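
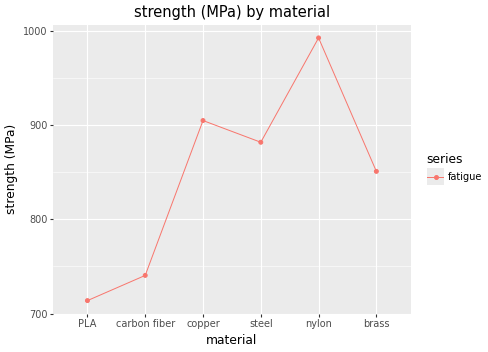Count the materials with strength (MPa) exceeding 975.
Above 975: nylon.

1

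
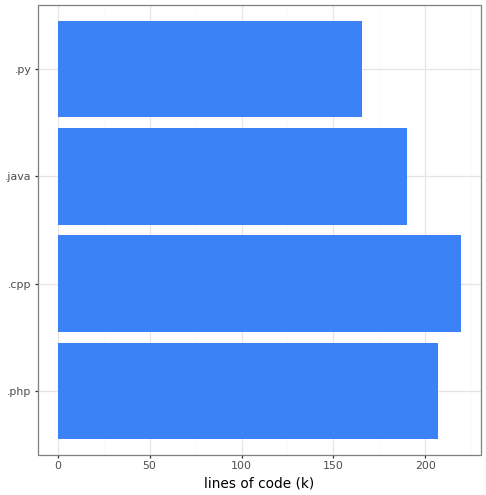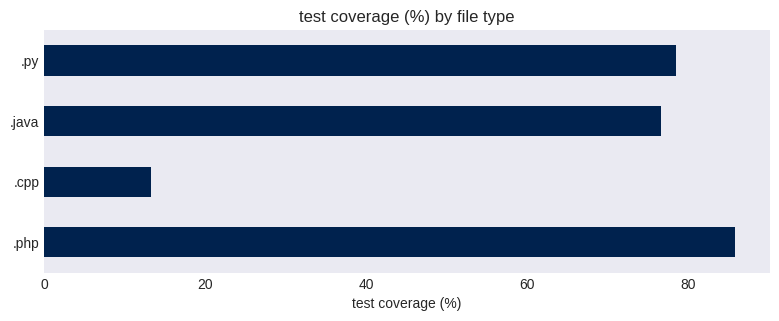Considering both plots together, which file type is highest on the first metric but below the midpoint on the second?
Chart 2 median test coverage (%) ≈ 80; below-median file types: .cpp, .java. Among those, .cpp has the highest lines of code (k) (≈ 225).

.cpp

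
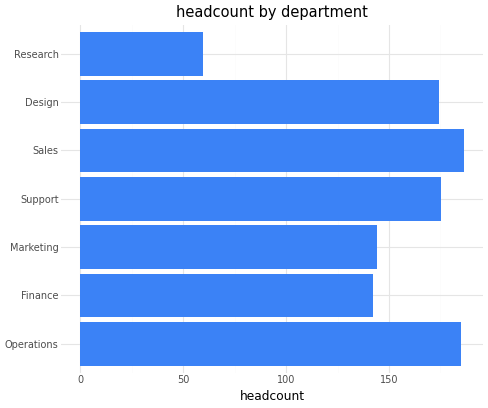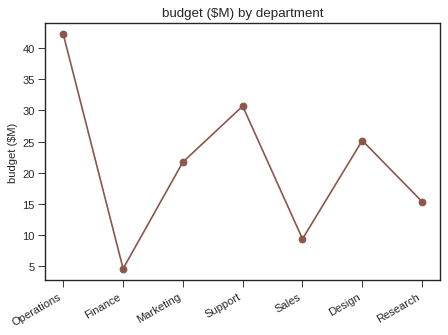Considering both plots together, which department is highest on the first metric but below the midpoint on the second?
Chart 2 median budget ($M) ≈ 20; below-median departments: Finance, Sales, Research. Among those, Sales has the highest headcount (≈ 180).

Sales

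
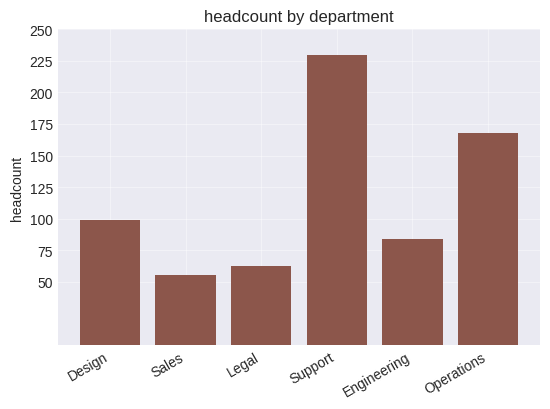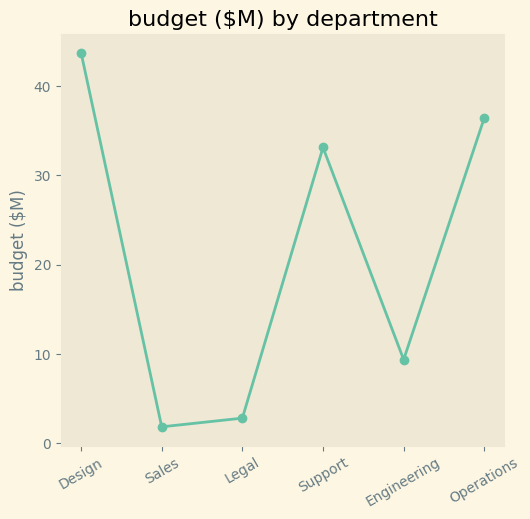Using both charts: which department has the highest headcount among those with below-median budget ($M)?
Chart 2 median budget ($M) ≈ 20; below-median departments: Sales, Legal, Engineering. Among those, Engineering has the highest headcount (≈ 75).

Engineering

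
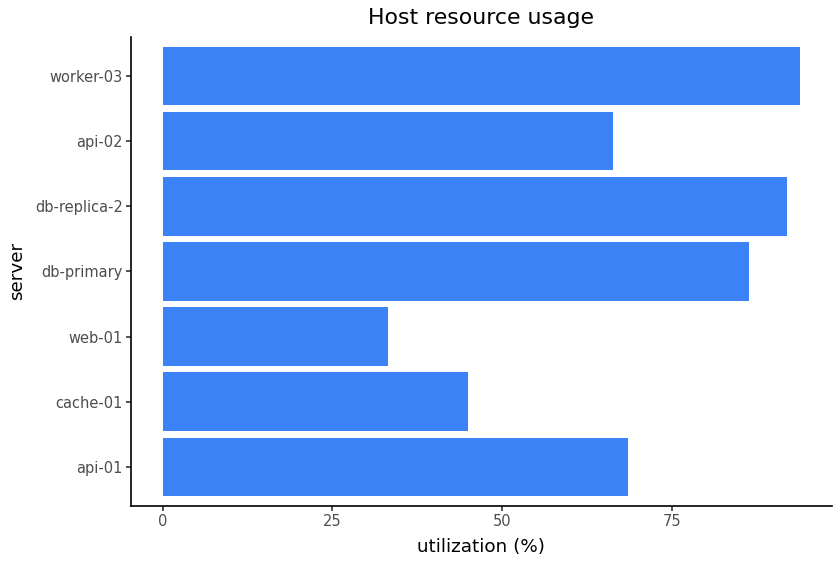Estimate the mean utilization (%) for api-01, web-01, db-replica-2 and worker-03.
≈ 70

(70 + 30 + 90 + 90) / 4 ≈ 70.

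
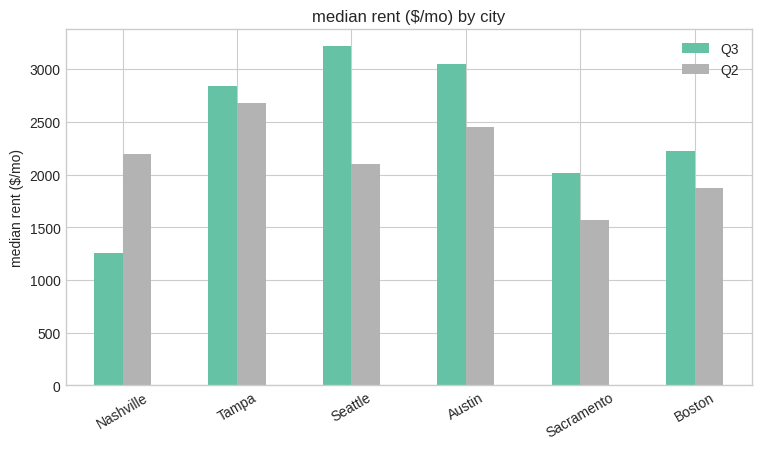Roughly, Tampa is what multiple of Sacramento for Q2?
≈ 1.67×

Tampa ≈ 2500, Sacramento ≈ 1500; 2500/1500 ≈ 1.67.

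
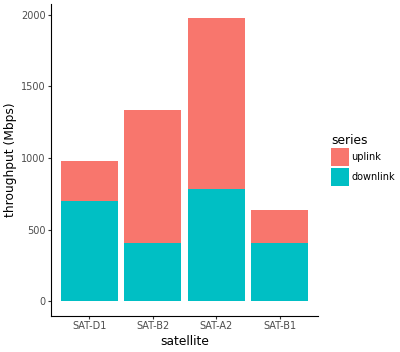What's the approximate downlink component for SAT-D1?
≈ 800

downlink top ≈ 800, bottom ≈ 0; segment ≈ 800.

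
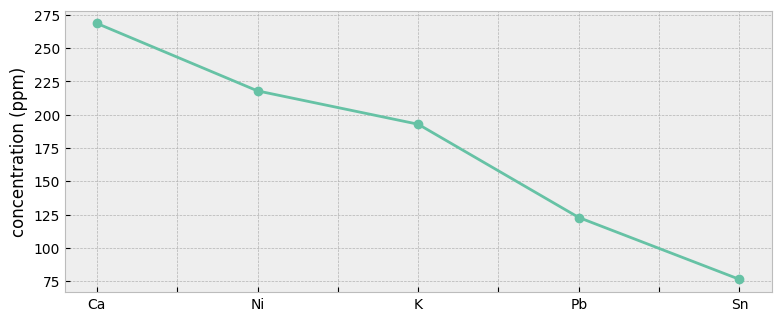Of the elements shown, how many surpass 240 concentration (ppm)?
1

Above 240: Ca.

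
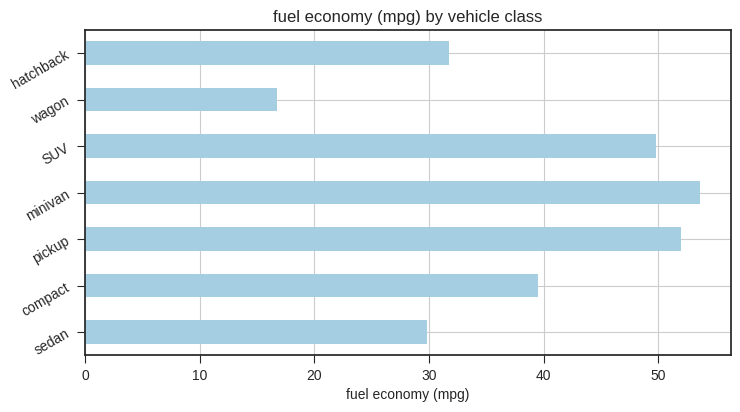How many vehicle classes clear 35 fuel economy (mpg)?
4

Above 35: compact, pickup, minivan, SUV.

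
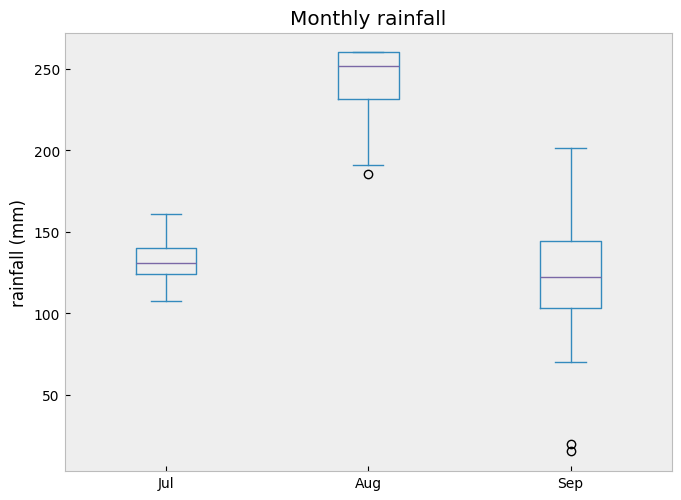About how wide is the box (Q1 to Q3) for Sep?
Q3 ≈ 140, Q1 ≈ 100; IQR ≈ 40.

≈ 40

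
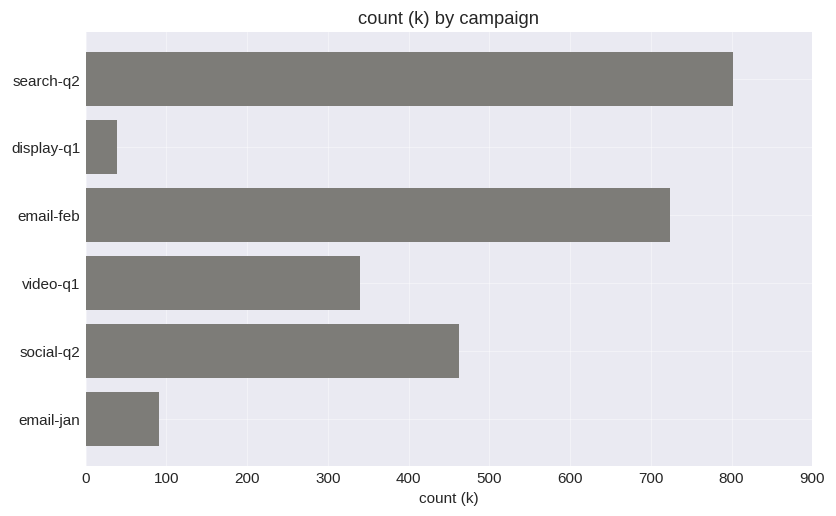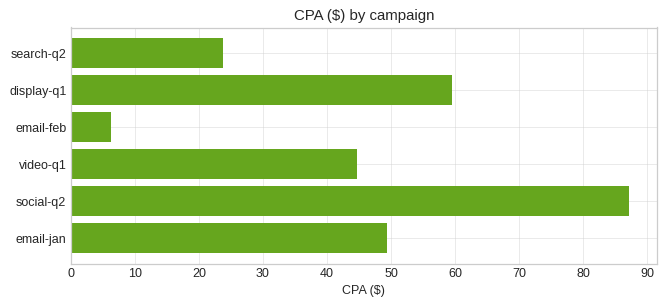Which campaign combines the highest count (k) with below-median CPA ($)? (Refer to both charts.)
Chart 2 median CPA ($) ≈ 50; below-median campaigns: search-q2, email-feb, video-q1. Among those, search-q2 has the highest count (k) (≈ 800).

search-q2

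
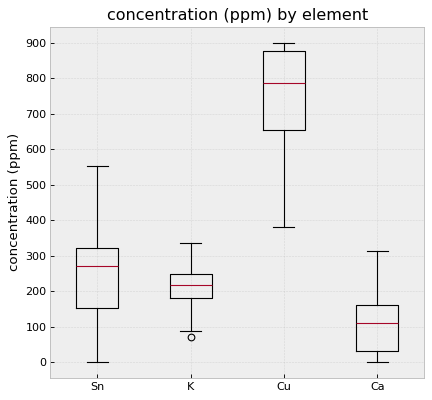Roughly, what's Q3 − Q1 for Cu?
≈ 200

Q3 ≈ 900, Q1 ≈ 700; IQR ≈ 200.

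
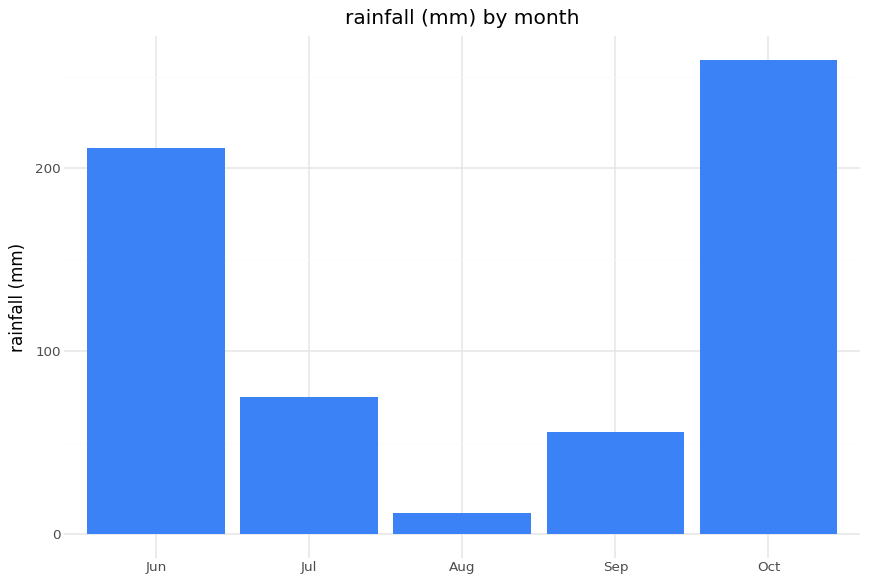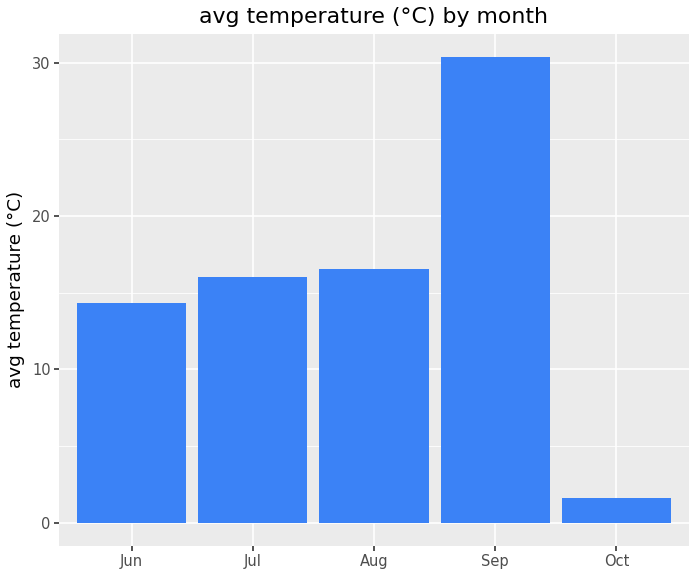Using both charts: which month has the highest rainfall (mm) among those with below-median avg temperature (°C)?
Oct

Chart 2 median avg temperature (°C) ≈ 15; below-median months: Jun, Oct. Among those, Oct has the highest rainfall (mm) (≈ 250).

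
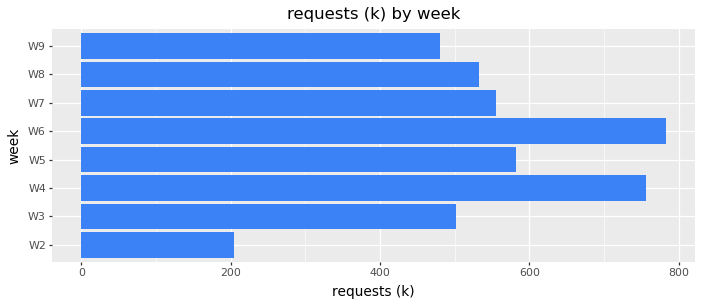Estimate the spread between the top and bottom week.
Max W6 ≈ 800, min W2 ≈ 200; range ≈ 600.

≈ 600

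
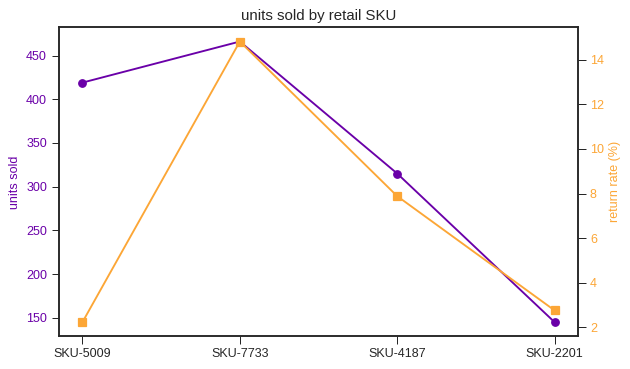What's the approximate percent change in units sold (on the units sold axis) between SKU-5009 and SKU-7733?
SKU-5009 ≈ 400, SKU-7733 ≈ 450; (450 − 400) / 400 ≈ +12.5%.

≈ +12.5%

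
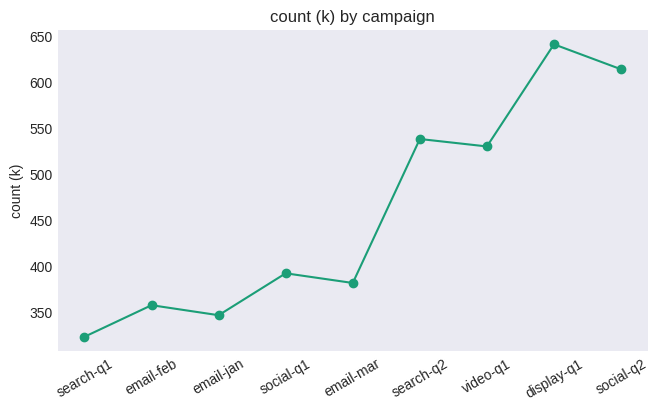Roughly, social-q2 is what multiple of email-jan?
≈ 1.71×

social-q2 ≈ 600, email-jan ≈ 350; 600/350 ≈ 1.71.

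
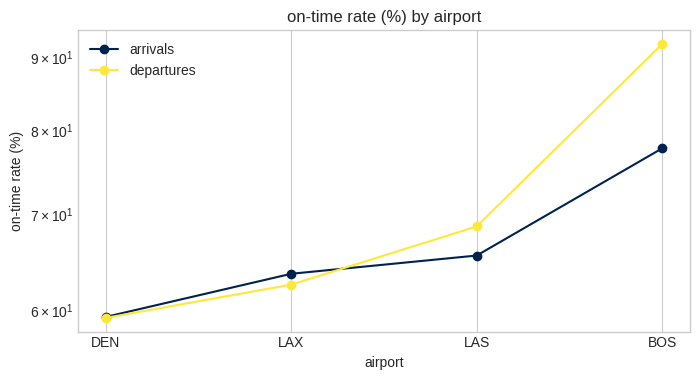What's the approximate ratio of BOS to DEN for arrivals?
≈ 1.33×

BOS ≈ 80, DEN ≈ 60; 80/60 ≈ 1.33.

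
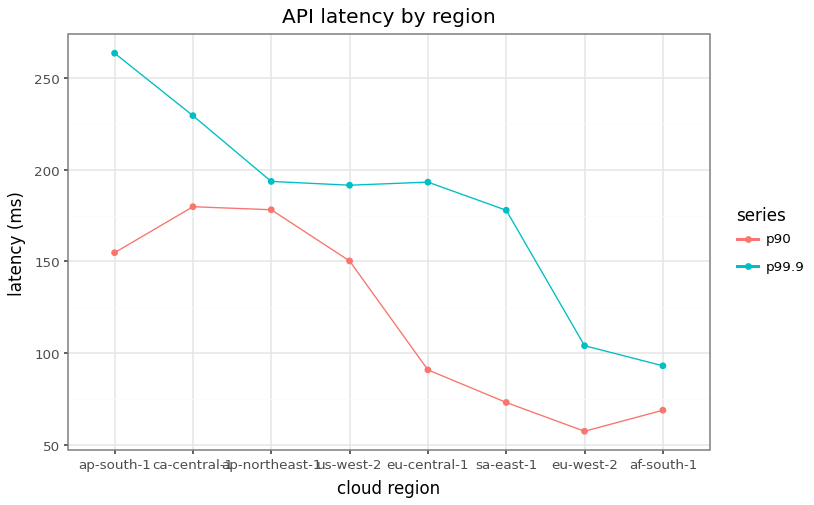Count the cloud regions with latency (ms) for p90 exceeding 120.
Above 120: ap-south-1, ca-central-1, ap-northeast-1, us-west-2.

4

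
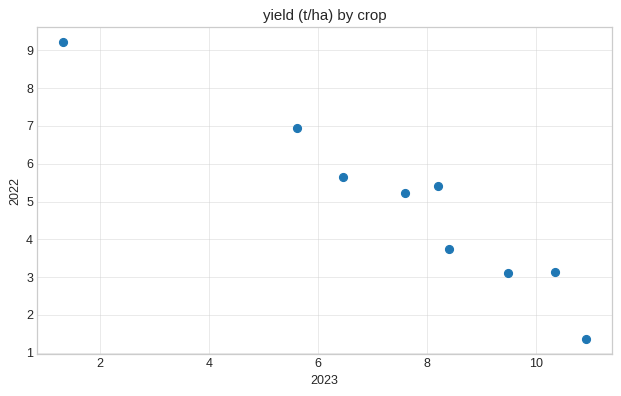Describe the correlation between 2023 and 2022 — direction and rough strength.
Points are negatively correlated; strong (|r| ≈ 1.0).

negative, strong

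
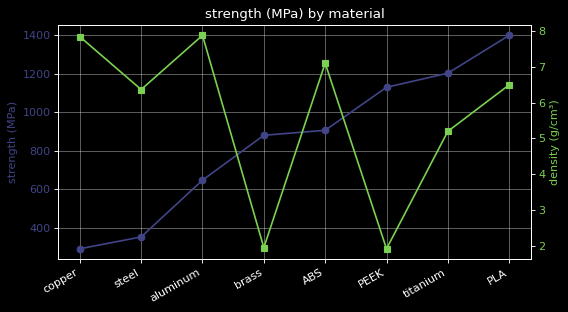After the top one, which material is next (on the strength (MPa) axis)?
titanium

Top 3 (on the strength (MPa) axis): PLA ≈ 1400, titanium ≈ 1200, PEEK ≈ 1100.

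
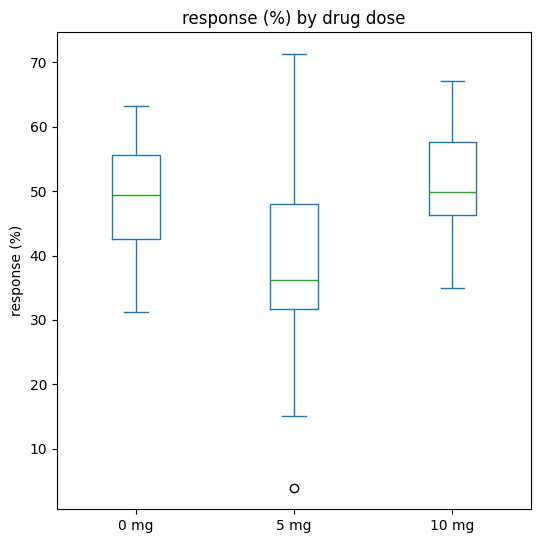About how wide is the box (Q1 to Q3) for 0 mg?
≈ 14

Q3 ≈ 56, Q1 ≈ 42; IQR ≈ 14.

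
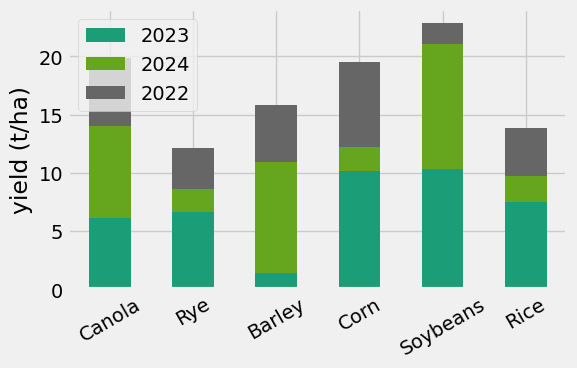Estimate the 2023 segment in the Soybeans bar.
≈ 10

2023 top ≈ 10, bottom ≈ 0; segment ≈ 10.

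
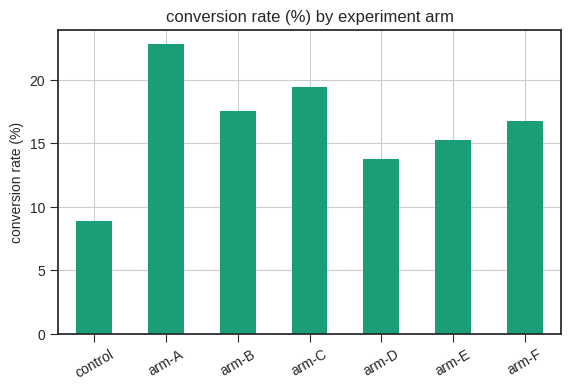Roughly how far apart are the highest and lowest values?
Max arm-A ≈ 22, min control ≈ 8; range ≈ 14.

≈ 14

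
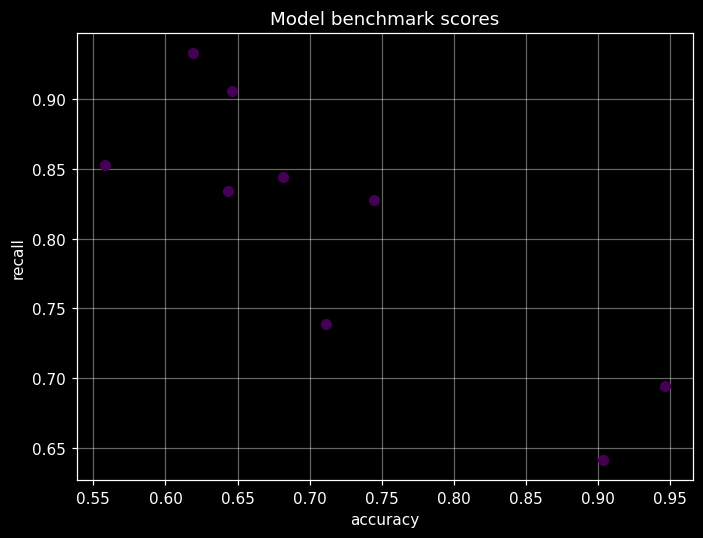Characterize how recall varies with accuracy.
Points are negatively correlated; strong (|r| ≈ 0.9).

negative, strong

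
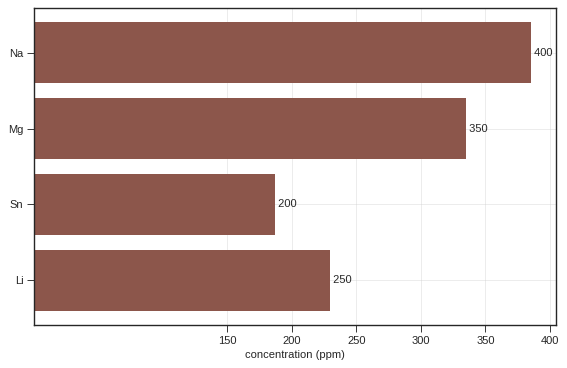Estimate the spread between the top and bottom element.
≈ 200

Max Na ≈ 400, min Sn ≈ 200; range ≈ 200.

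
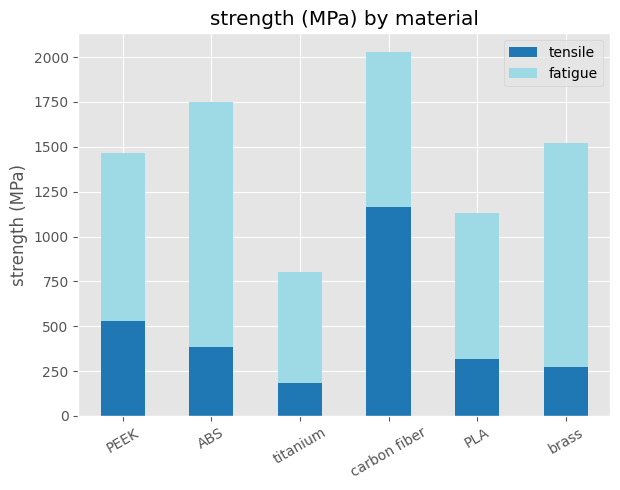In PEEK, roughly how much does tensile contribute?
≈ 600

tensile top ≈ 600, bottom ≈ 0; segment ≈ 600.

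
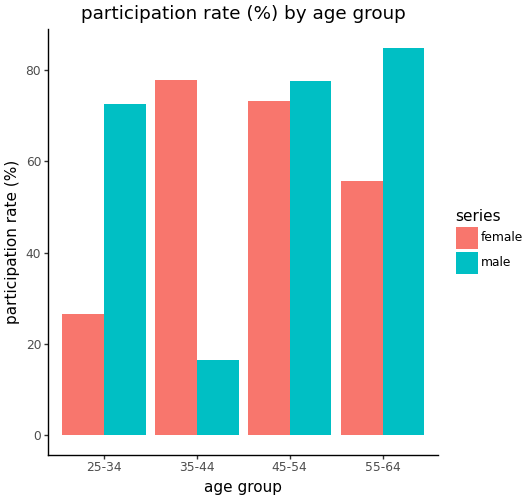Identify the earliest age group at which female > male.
35-44

25-34: female ≈ 30 vs male ≈ 70 (not yet); 35-44: female ≈ 80 vs male ≈ 20 (first crossover).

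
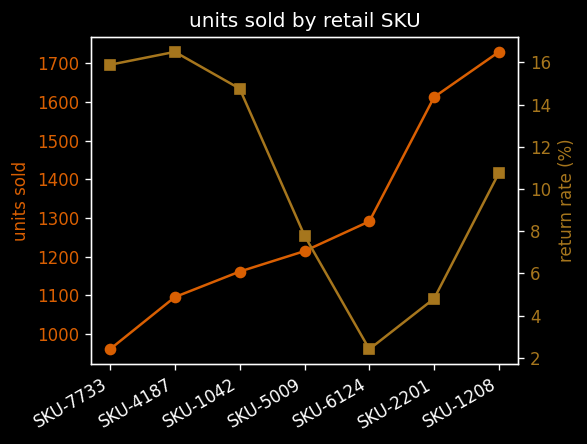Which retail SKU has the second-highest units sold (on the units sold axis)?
SKU-2201

Top 3 (on the units sold axis): SKU-1208 ≈ 1700, SKU-2201 ≈ 1600, SKU-6124 ≈ 1300.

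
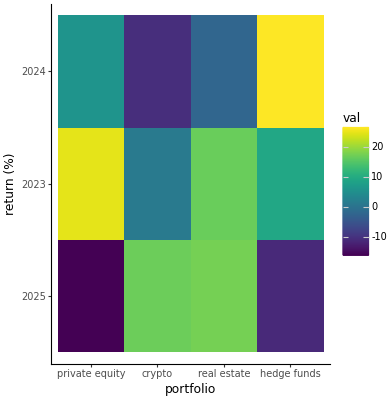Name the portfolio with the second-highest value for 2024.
private equity

Top 3 for 2024: hedge funds ≈ 25, private equity ≈ 5, real estate ≈ 0.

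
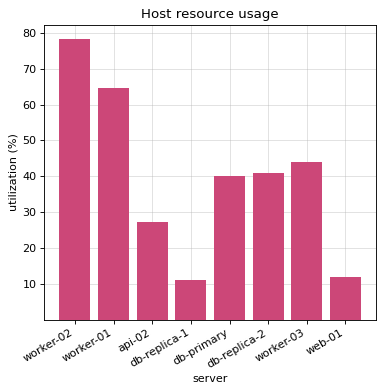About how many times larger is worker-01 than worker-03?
worker-01 ≈ 60, worker-03 ≈ 40; 60/40 ≈ 1.5.

≈ 1.5×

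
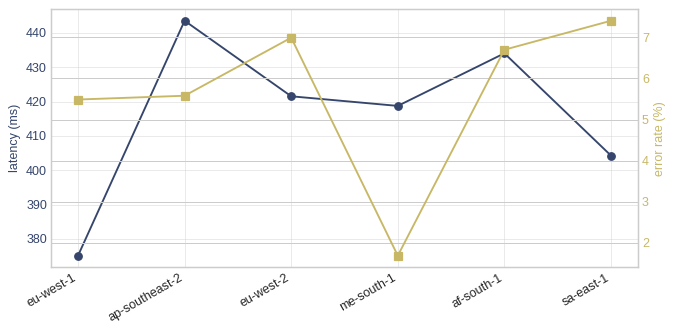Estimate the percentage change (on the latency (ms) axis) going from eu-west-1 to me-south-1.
≈ +10.5%

eu-west-1 ≈ 380, me-south-1 ≈ 420; (420 − 380) / 380 ≈ +10.5%.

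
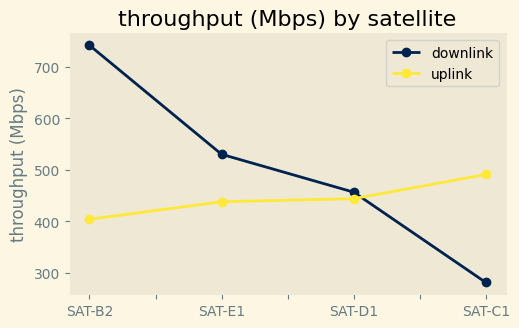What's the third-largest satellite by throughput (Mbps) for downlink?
SAT-D1

Top 4 for downlink: SAT-B2 ≈ 750, SAT-E1 ≈ 550, SAT-D1 ≈ 450, SAT-C1 ≈ 300.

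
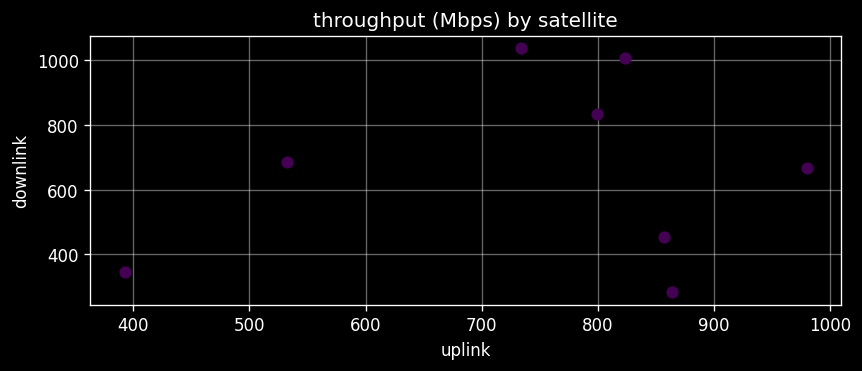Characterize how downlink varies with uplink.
Points are roughly uncorrelated; weak (|r| ≈ 0.2).

no clear correlation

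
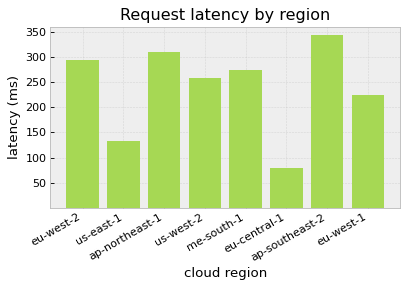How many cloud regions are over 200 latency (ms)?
6

Above 200: eu-west-2, ap-northeast-1, us-west-2, me-south-1, ap-southeast-2, eu-west-1.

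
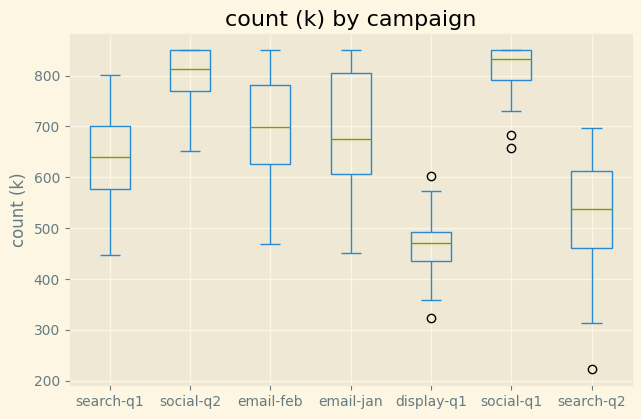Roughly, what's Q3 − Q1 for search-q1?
≈ 100

Q3 ≈ 700, Q1 ≈ 600; IQR ≈ 100.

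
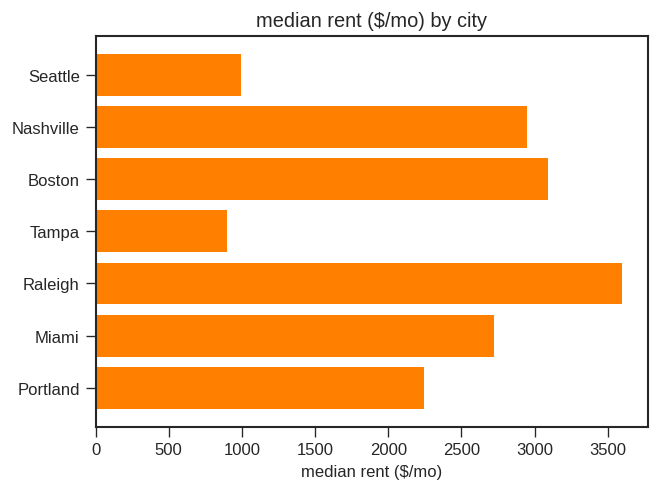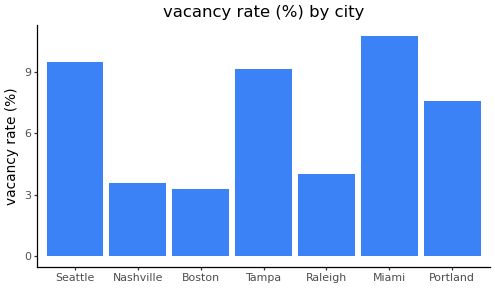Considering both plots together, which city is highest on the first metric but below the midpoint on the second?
Chart 2 median vacancy rate (%) ≈ 8; below-median cities: Nashville, Boston, Raleigh. Among those, Raleigh has the highest median rent ($/mo) (≈ 3500).

Raleigh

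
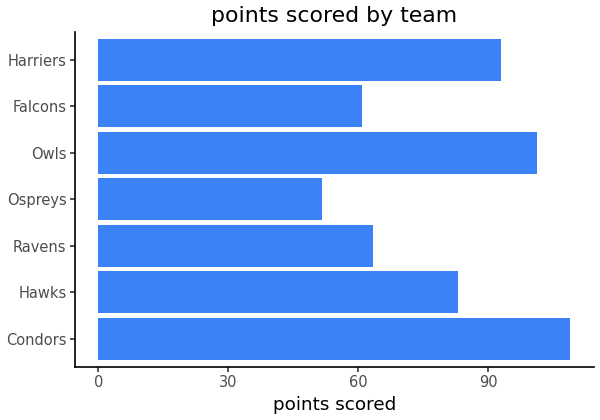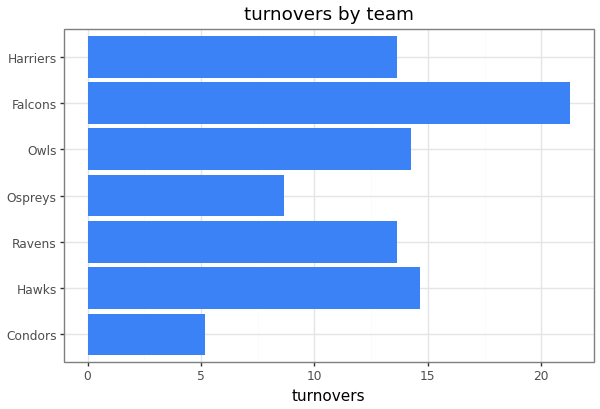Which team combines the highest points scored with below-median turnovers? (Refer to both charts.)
Condors

Chart 2 median turnovers ≈ 14; below-median teams: Condors, Ospreys, Harriers. Among those, Condors has the highest points scored (≈ 110).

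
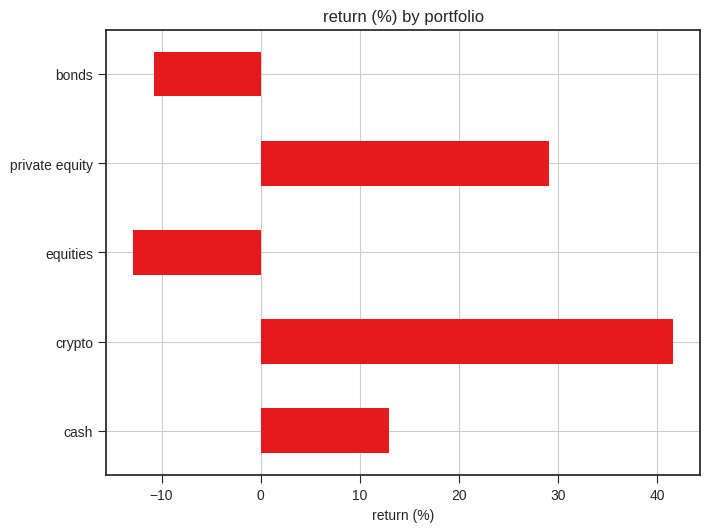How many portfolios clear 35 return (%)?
1

Above 35: crypto.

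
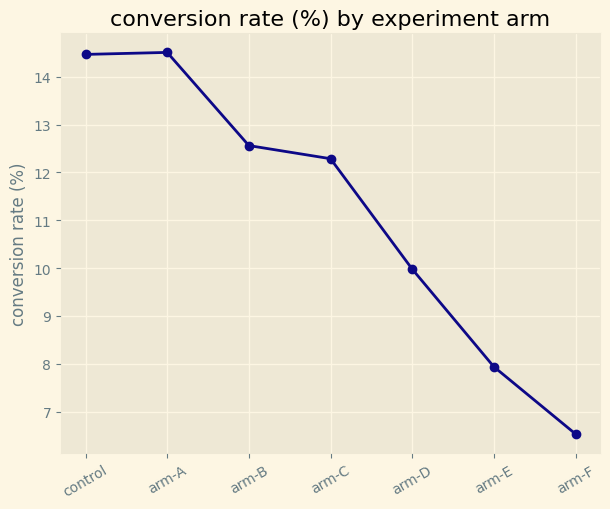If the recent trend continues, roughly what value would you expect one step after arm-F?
Last three: 10, 8, 7 → slope ≈ -1.5/step → next ≈ 5.5.

≈ 5.5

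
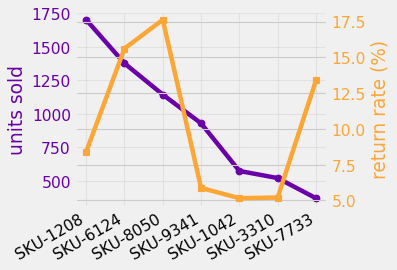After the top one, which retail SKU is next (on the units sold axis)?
Top 3 (on the units sold axis): SKU-1208 ≈ 1800, SKU-6124 ≈ 1400, SKU-8050 ≈ 1200.

SKU-6124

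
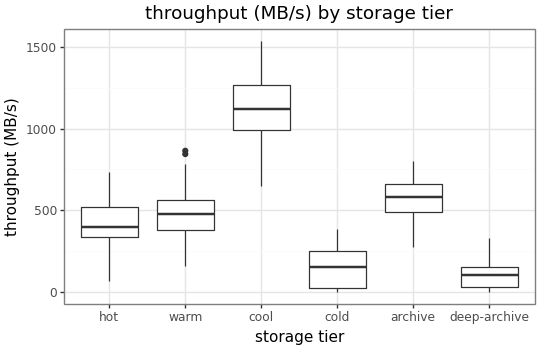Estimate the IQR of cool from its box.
Q3 ≈ 1300, Q1 ≈ 1000; IQR ≈ 300.

≈ 300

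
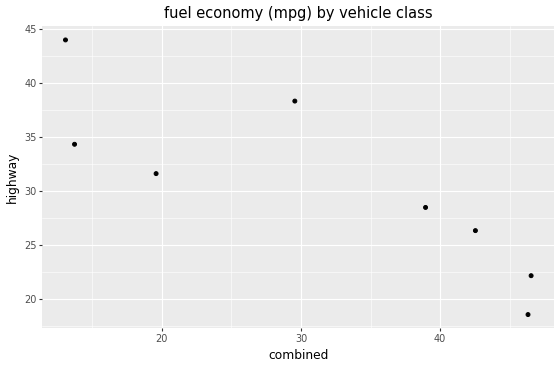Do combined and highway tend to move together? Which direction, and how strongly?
negative, strong

Points are negatively correlated; strong (|r| ≈ 0.8).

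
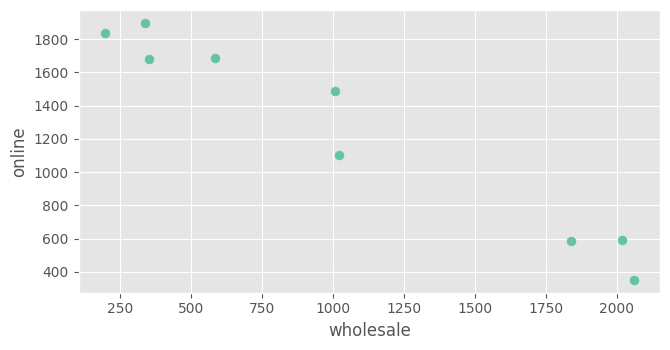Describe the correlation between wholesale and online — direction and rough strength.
Points are negatively correlated; strong (|r| ≈ 1.0).

negative, strong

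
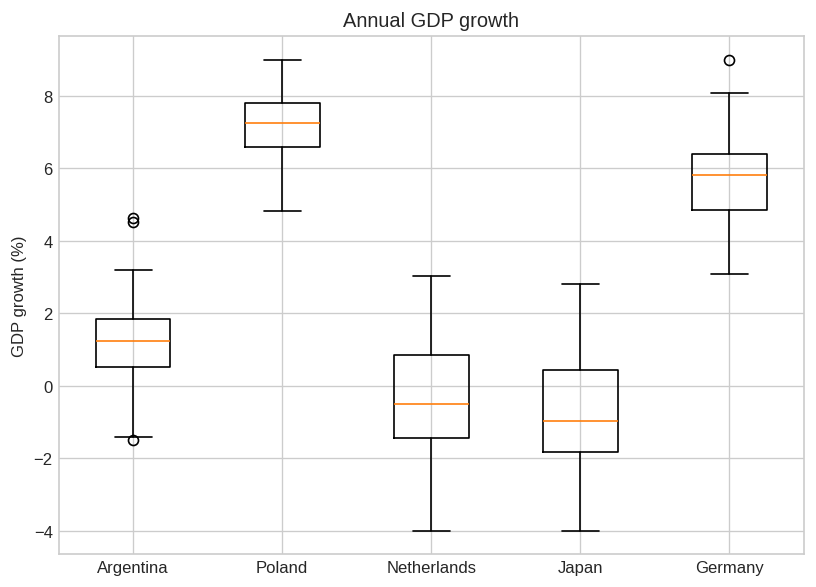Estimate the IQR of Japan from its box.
Q3 ≈ 0, Q1 ≈ -2; IQR ≈ 2.

≈ 2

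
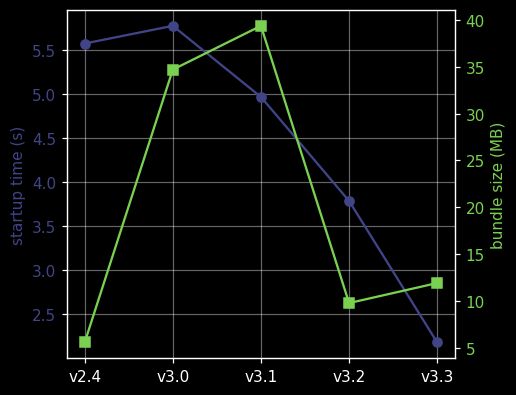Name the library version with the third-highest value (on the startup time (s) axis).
Top 4 (on the startup time (s) axis): v3.0 ≈ 6.0, v2.4 ≈ 5.5, v3.1 ≈ 5.0, v3.2 ≈ 4.0.

v3.1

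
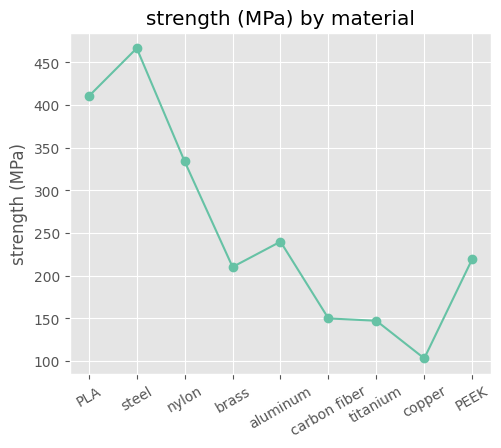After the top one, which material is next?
PLA

Top 3: steel ≈ 450, PLA ≈ 400, nylon ≈ 350.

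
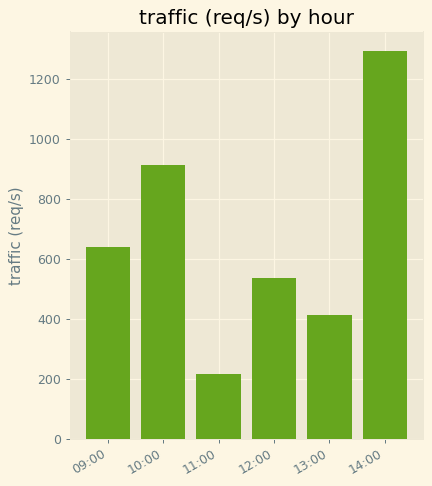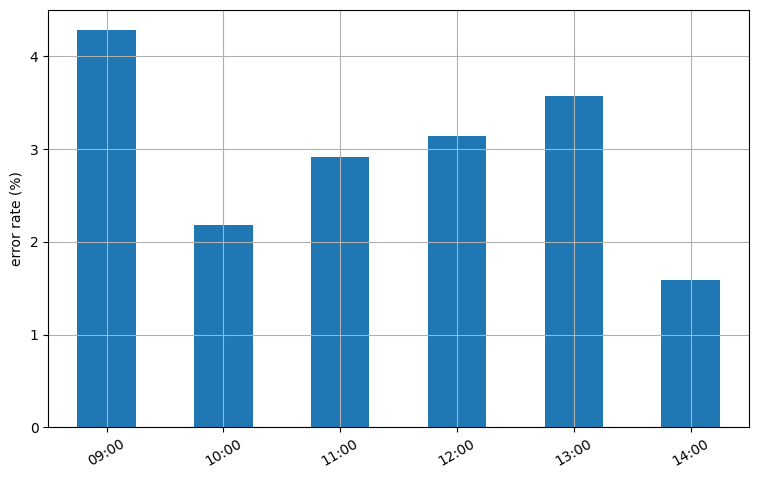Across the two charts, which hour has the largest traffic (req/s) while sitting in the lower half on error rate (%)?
14:00

Chart 2 median error rate (%) ≈ 3; below-median hours: 10:00, 11:00, 14:00. Among those, 14:00 has the highest traffic (req/s) (≈ 1200).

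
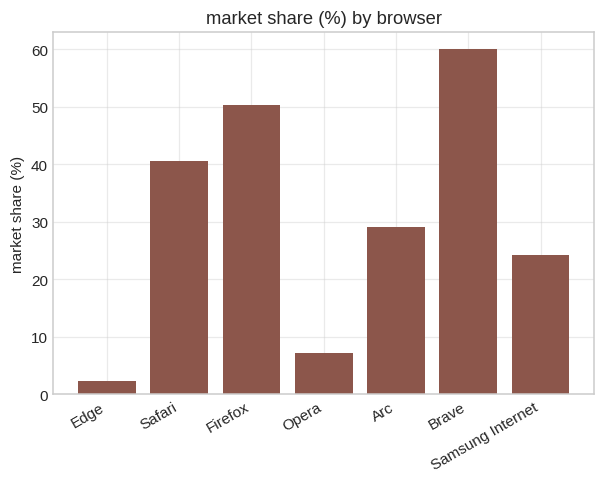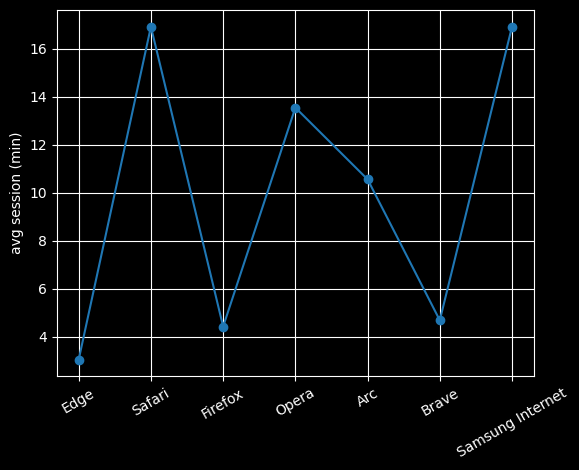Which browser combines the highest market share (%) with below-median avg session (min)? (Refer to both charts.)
Brave

Chart 2 median avg session (min) ≈ 10; below-median browsers: Edge, Firefox, Brave. Among those, Brave has the highest market share (%) (≈ 60).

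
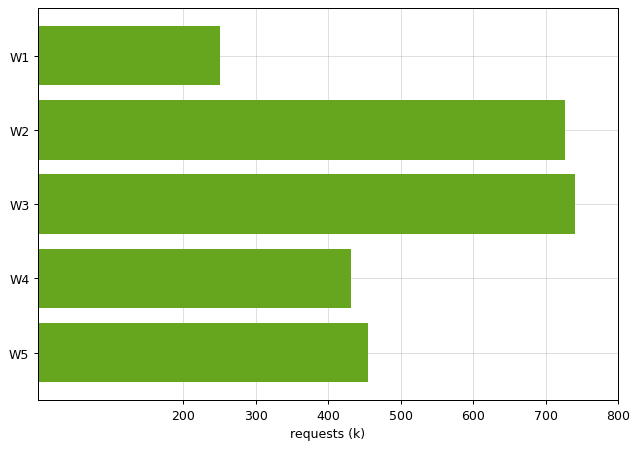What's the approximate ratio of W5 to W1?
≈ 1.67×

W5 ≈ 500, W1 ≈ 300; 500/300 ≈ 1.67.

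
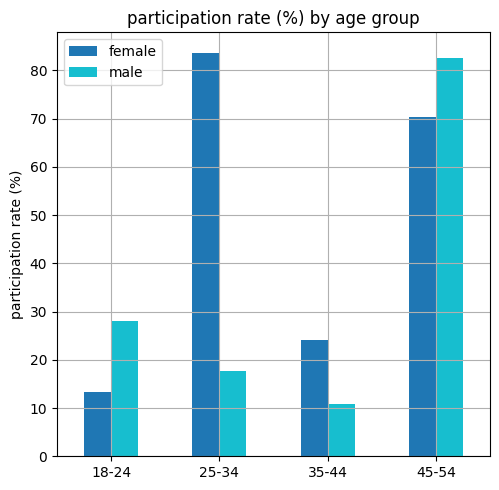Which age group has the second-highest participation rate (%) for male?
Top 3 for male: 45-54 ≈ 80, 18-24 ≈ 30, 25-34 ≈ 20.

18-24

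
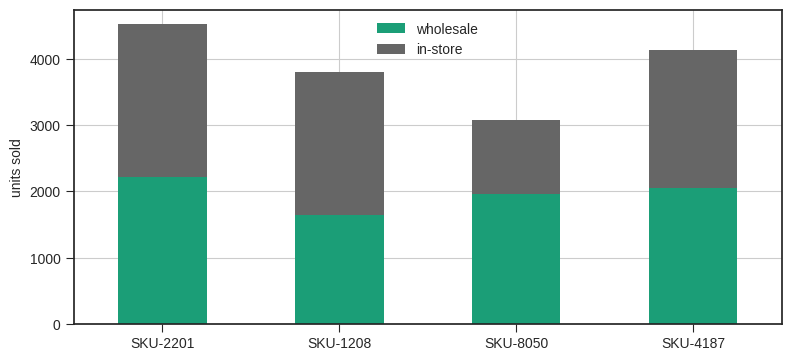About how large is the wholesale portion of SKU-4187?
wholesale top ≈ 2000, bottom ≈ 0; segment ≈ 2000.

≈ 2000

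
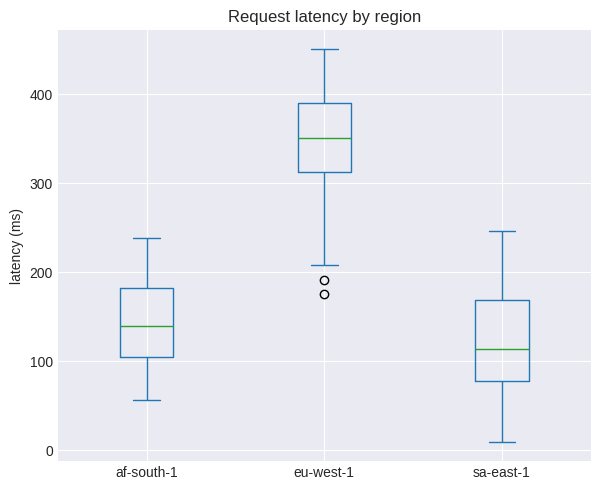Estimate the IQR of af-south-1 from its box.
≈ 80

Q3 ≈ 180, Q1 ≈ 100; IQR ≈ 80.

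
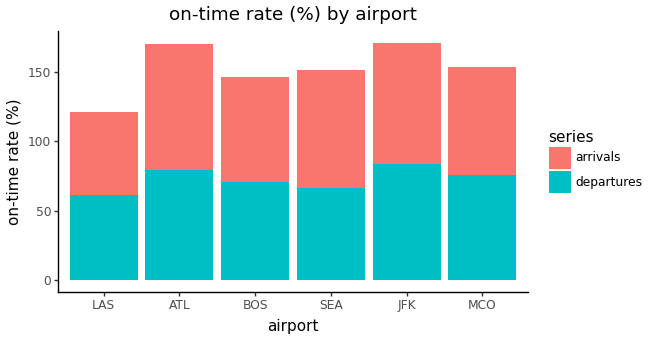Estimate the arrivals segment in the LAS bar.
≈ 60

arrivals top ≈ 120, bottom ≈ 60; segment ≈ 60.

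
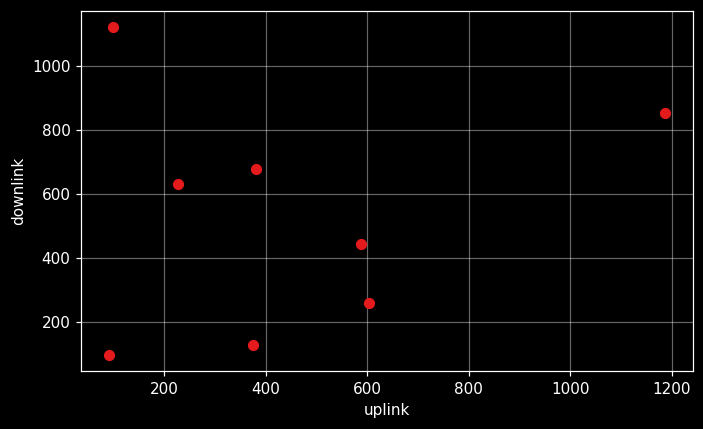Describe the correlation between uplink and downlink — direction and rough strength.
no clear correlation

Points are roughly uncorrelated; weak (|r| ≈ 0.1).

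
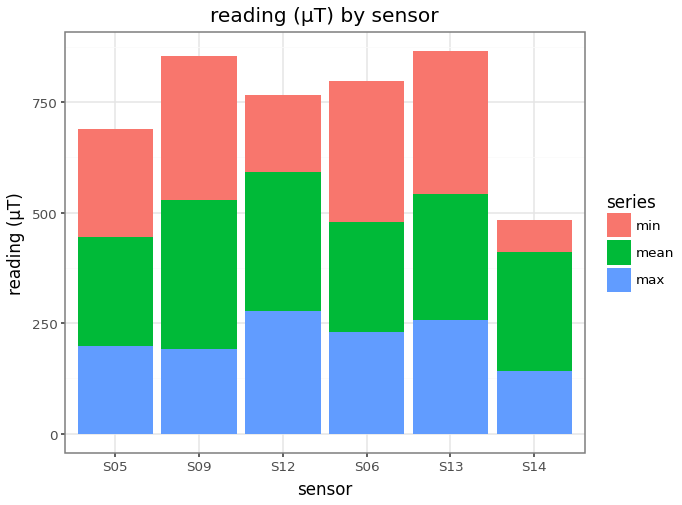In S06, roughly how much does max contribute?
max top ≈ 200, bottom ≈ 0; segment ≈ 200.

≈ 200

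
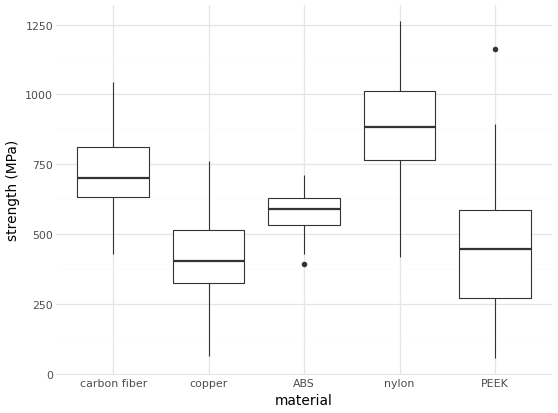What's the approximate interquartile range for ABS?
≈ 100

Q3 ≈ 650, Q1 ≈ 550; IQR ≈ 100.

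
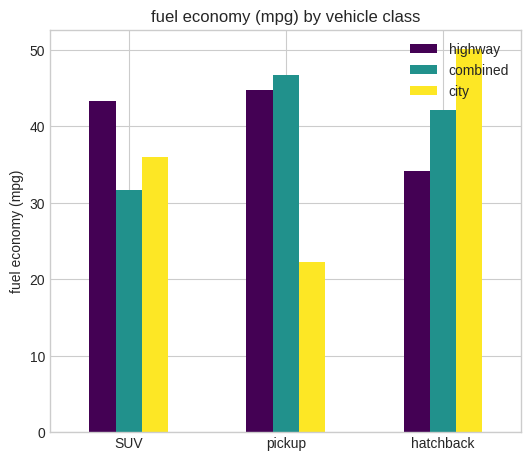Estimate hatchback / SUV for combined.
hatchback ≈ 40, SUV ≈ 30; 40/30 ≈ 1.33.

≈ 1.33×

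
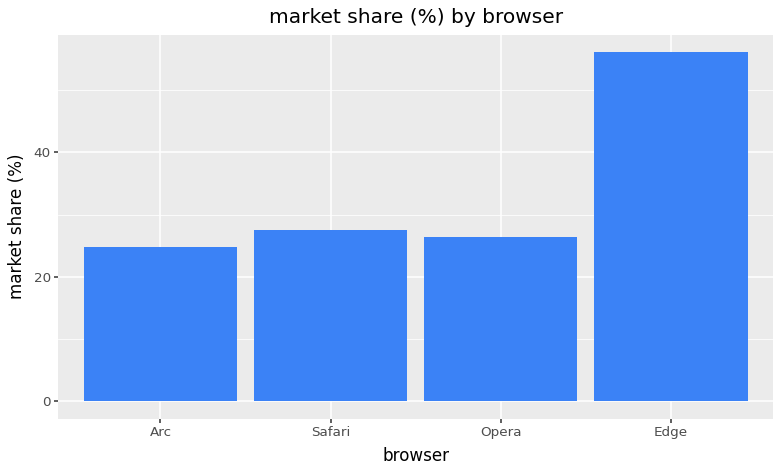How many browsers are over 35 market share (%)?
Above 35: Edge.

1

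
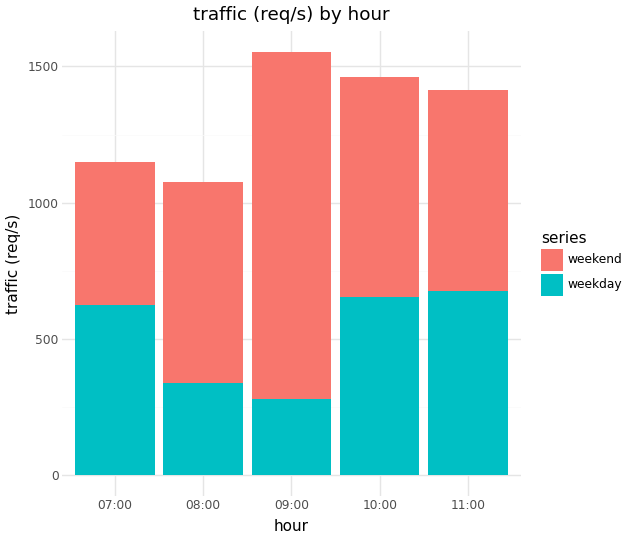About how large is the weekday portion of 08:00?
weekday top ≈ 400, bottom ≈ 0; segment ≈ 400.

≈ 400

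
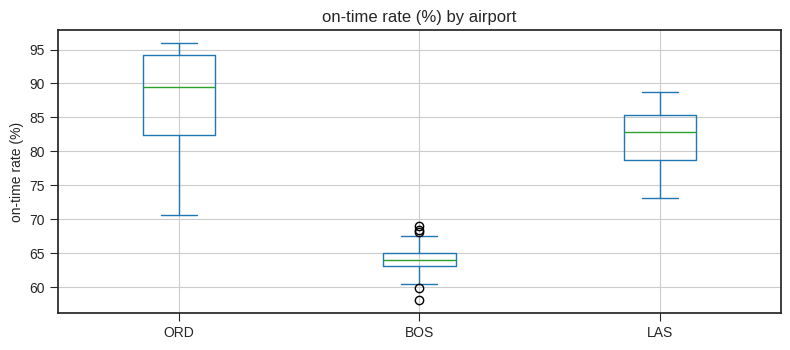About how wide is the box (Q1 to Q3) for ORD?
Q3 ≈ 94, Q1 ≈ 82; IQR ≈ 12.

≈ 12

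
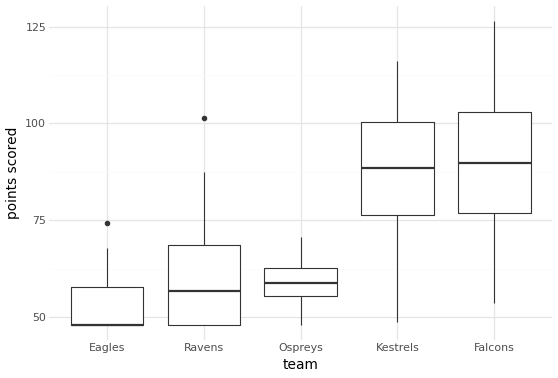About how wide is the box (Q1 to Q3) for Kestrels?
Q3 ≈ 100, Q1 ≈ 75; IQR ≈ 25.

≈ 25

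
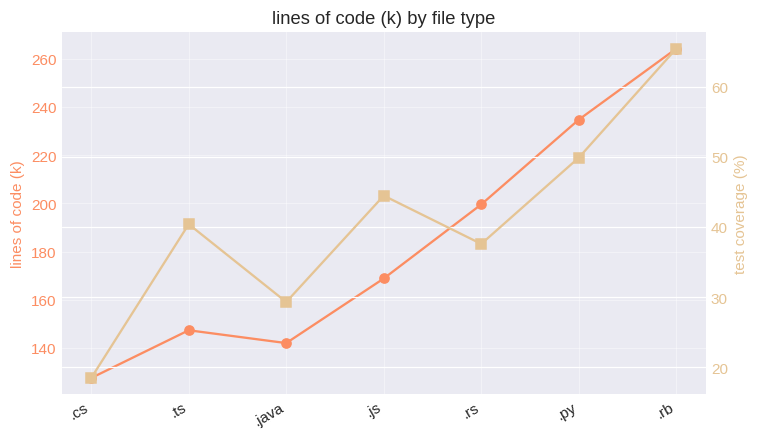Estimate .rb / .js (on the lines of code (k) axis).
.rb ≈ 260, .js ≈ 160; 260/160 ≈ 1.62.

≈ 1.62×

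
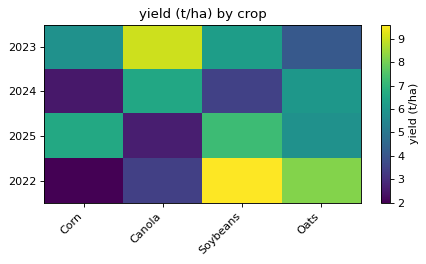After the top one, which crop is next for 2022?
Top 3 for 2022: Soybeans ≈ 10, Oats ≈ 8, Canola ≈ 3.

Oats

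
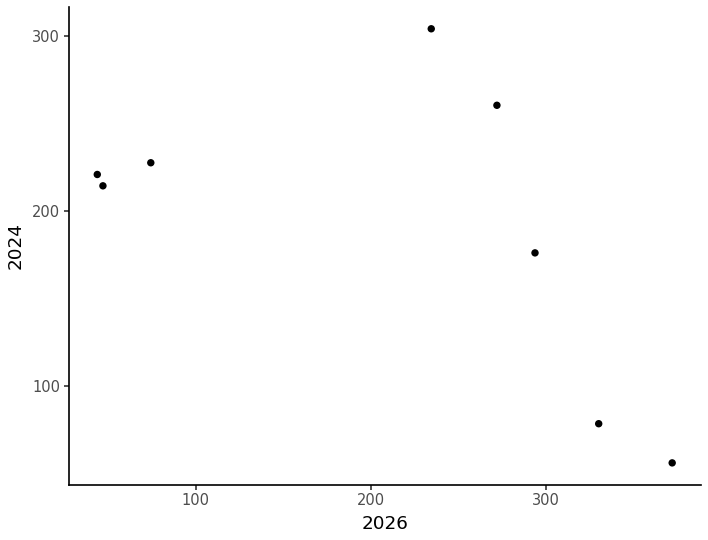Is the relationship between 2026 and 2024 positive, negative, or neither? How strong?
Points are negatively correlated; moderate (|r| ≈ 0.5).

negative, moderate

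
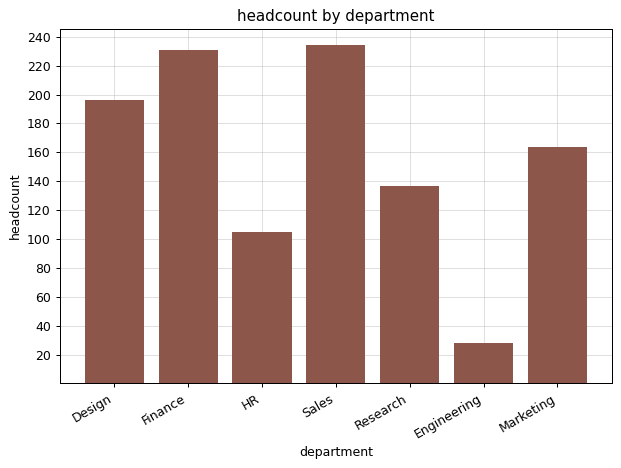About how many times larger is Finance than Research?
Finance ≈ 240, Research ≈ 140; 240/140 ≈ 1.71.

≈ 1.71×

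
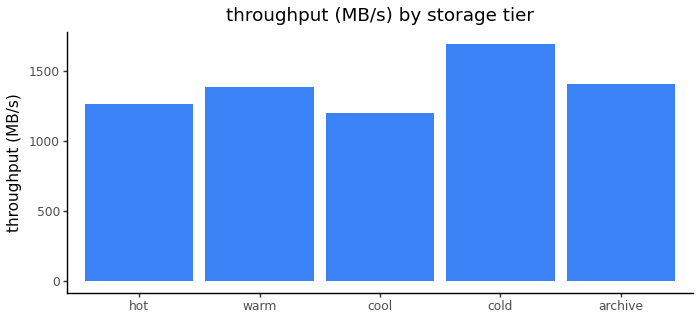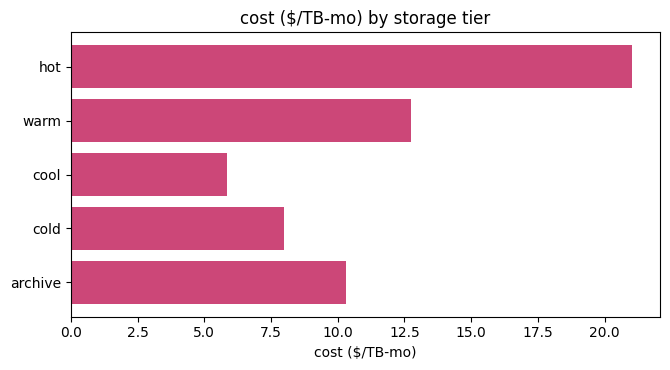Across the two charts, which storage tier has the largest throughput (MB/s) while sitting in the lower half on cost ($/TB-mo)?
cold

Chart 2 median cost ($/TB-mo) ≈ 10; below-median storage tiers: cool, cold. Among those, cold has the highest throughput (MB/s) (≈ 1600).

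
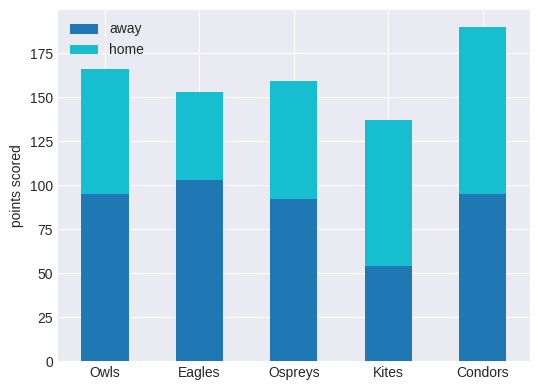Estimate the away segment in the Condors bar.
away top ≈ 100, bottom ≈ 0; segment ≈ 100.

≈ 100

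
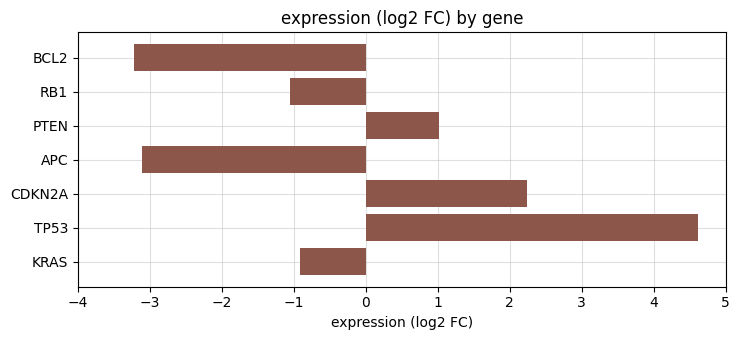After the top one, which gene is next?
CDKN2A

Top 3: TP53 ≈ 5, CDKN2A ≈ 2, PTEN ≈ 1.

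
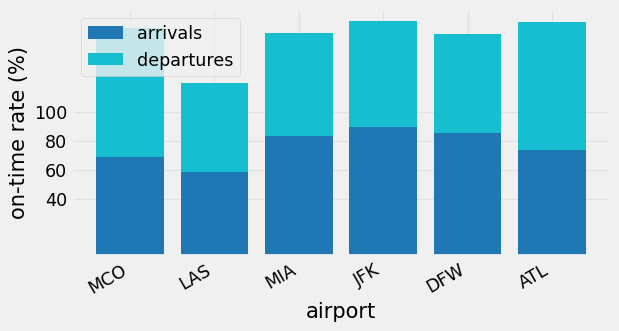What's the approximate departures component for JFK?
≈ 80

departures top ≈ 160, bottom ≈ 80; segment ≈ 80.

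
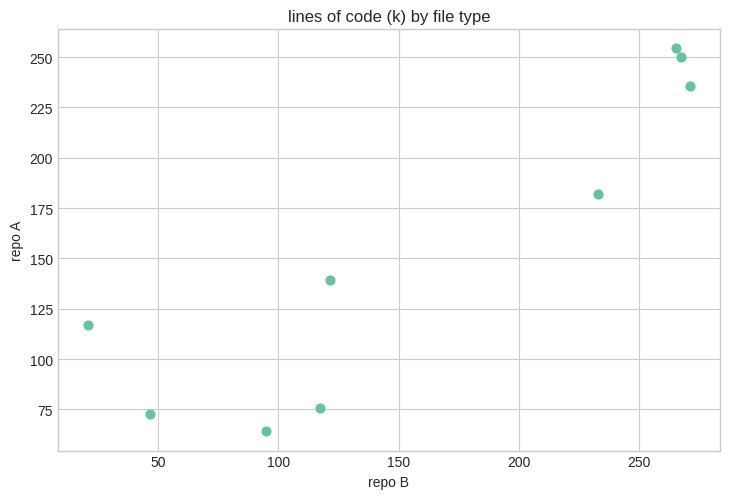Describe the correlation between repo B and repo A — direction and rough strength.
Points are positively correlated; strong (|r| ≈ 0.9).

positive, strong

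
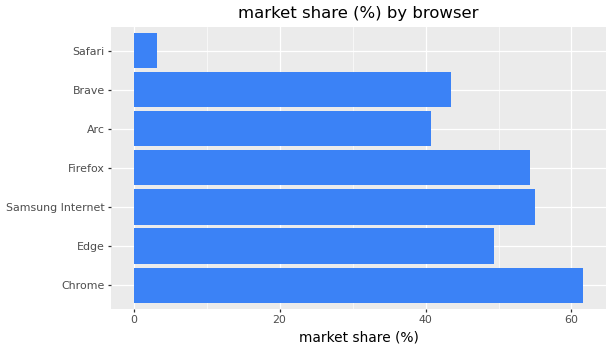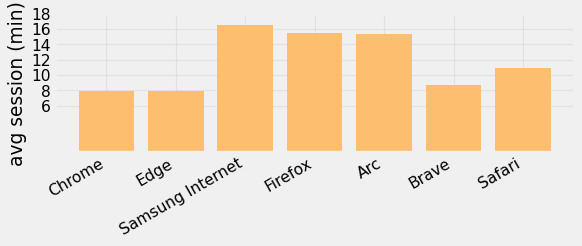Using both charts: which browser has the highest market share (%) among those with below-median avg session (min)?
Chrome

Chart 2 median avg session (min) ≈ 10; below-median browsers: Chrome, Edge, Brave. Among those, Chrome has the highest market share (%) (≈ 60).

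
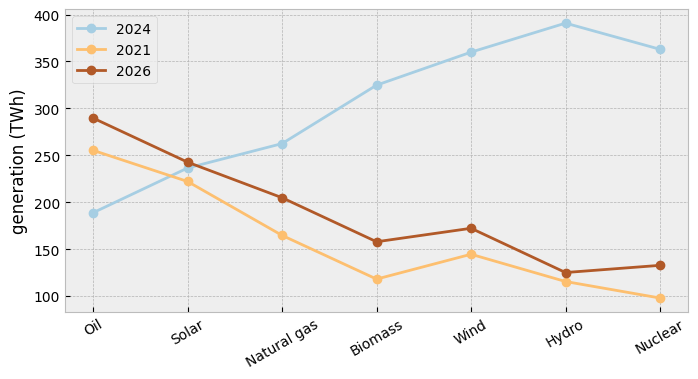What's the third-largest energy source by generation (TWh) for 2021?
Top 4 for 2021: Oil ≈ 250, Solar ≈ 225, Natural gas ≈ 175, Wind ≈ 150.

Natural gas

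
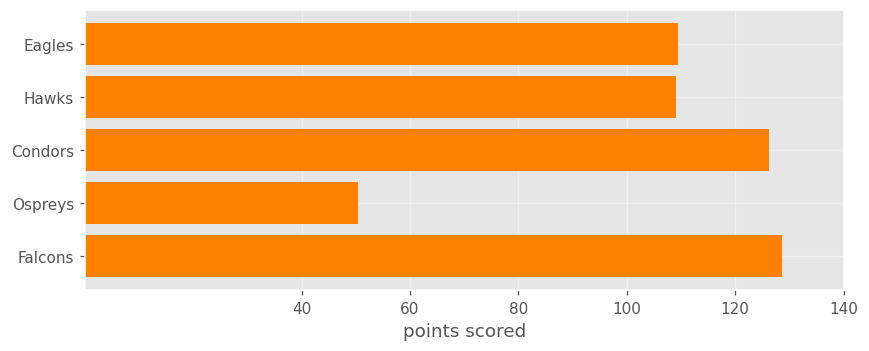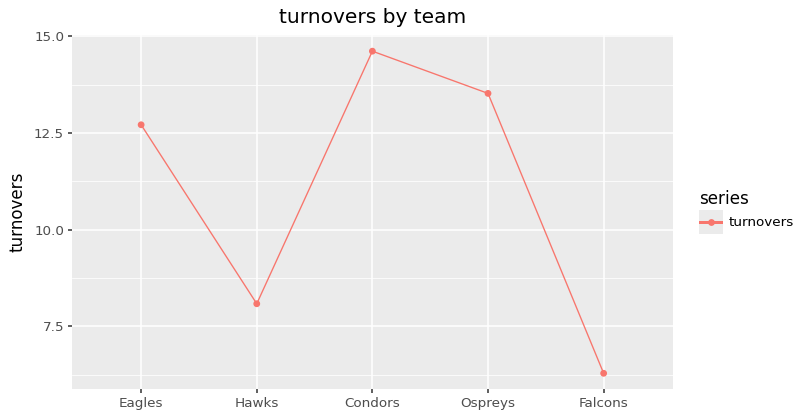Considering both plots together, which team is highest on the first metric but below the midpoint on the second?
Chart 2 median turnovers ≈ 12; below-median teams: Hawks, Falcons. Among those, Falcons has the highest points scored (≈ 120).

Falcons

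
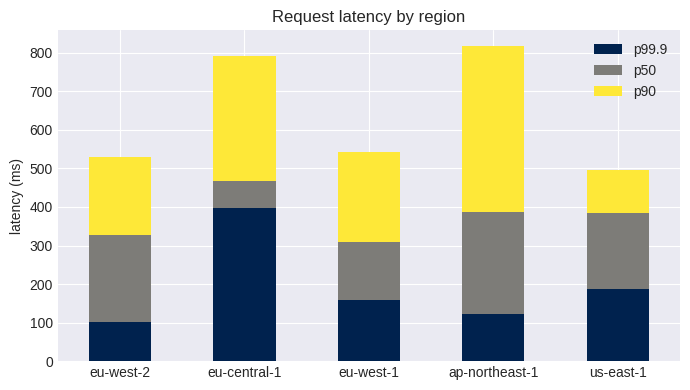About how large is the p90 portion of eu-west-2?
≈ 200

p90 top ≈ 500, bottom ≈ 300; segment ≈ 200.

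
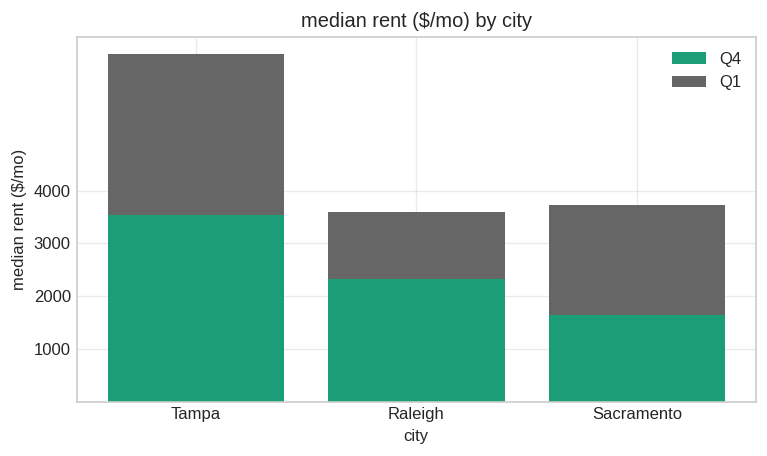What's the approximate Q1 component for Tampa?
≈ 3000

Q1 top ≈ 7000, bottom ≈ 4000; segment ≈ 3000.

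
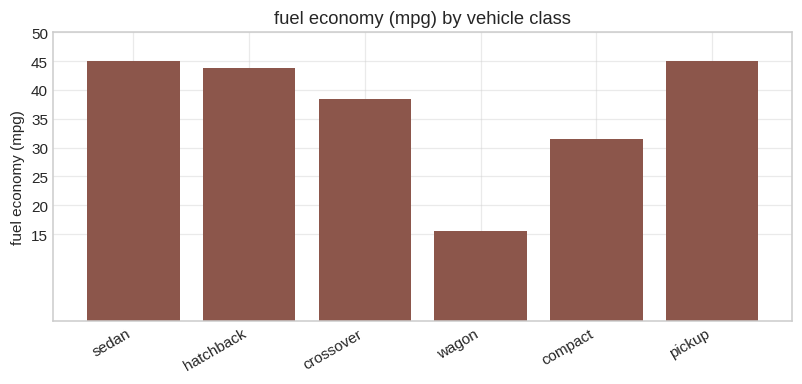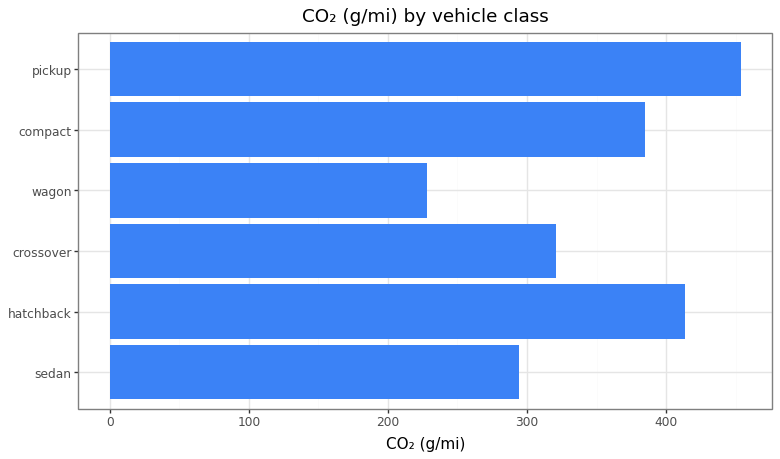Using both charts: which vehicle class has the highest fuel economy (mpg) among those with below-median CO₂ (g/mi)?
Chart 2 median CO₂ (g/mi) ≈ 350; below-median vehicle classes: sedan, crossover, wagon. Among those, sedan has the highest fuel economy (mpg) (≈ 45).

sedan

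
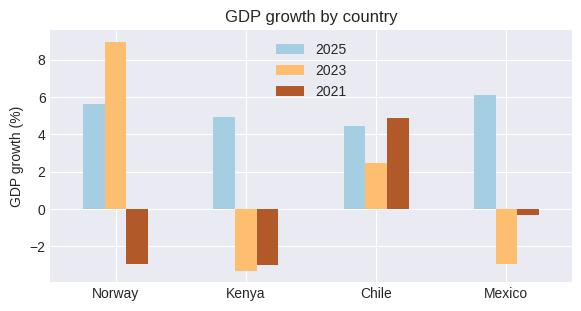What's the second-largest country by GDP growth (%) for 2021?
Mexico

Top 3 for 2021: Chile ≈ 4, Mexico ≈ 0, Norway ≈ -2.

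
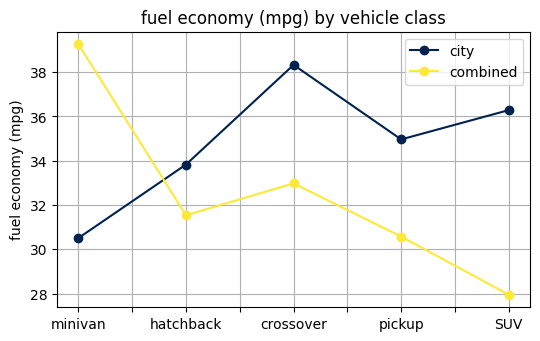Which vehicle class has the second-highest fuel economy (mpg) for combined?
Top 3 for combined: minivan ≈ 39, crossover ≈ 33, hatchback ≈ 32.

crossover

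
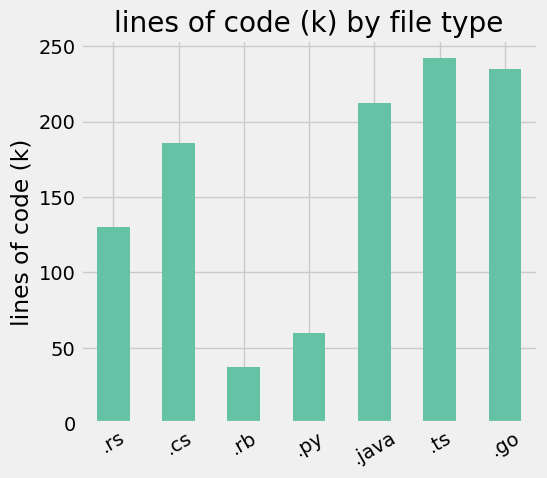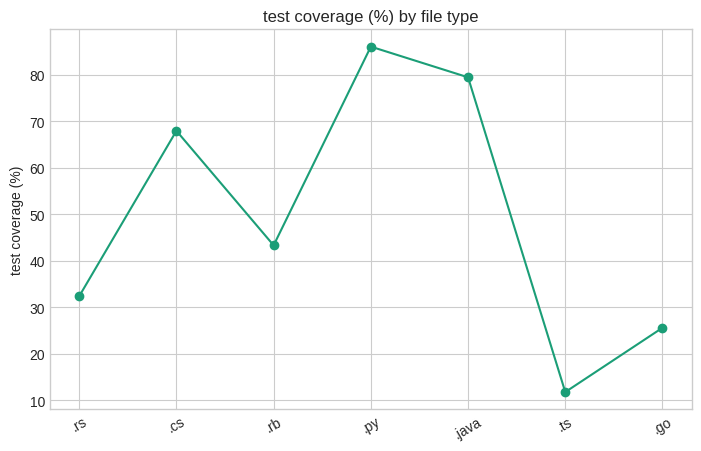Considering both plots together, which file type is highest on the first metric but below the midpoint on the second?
.ts

Chart 2 median test coverage (%) ≈ 40; below-median file types: .rs, .ts, .go. Among those, .ts has the highest lines of code (k) (≈ 250).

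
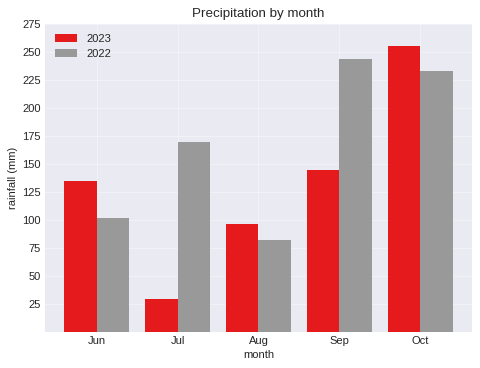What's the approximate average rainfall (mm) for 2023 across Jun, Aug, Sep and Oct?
(125 + 100 + 150 + 250) / 4 ≈ 156.

≈ 156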